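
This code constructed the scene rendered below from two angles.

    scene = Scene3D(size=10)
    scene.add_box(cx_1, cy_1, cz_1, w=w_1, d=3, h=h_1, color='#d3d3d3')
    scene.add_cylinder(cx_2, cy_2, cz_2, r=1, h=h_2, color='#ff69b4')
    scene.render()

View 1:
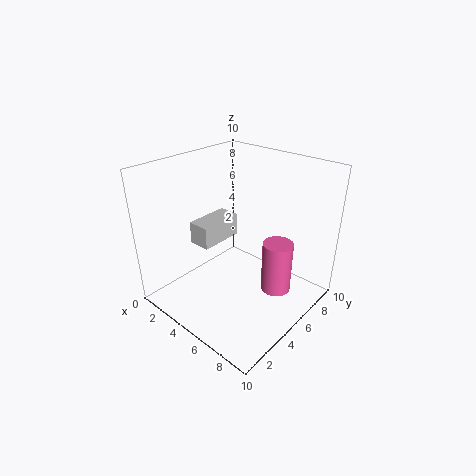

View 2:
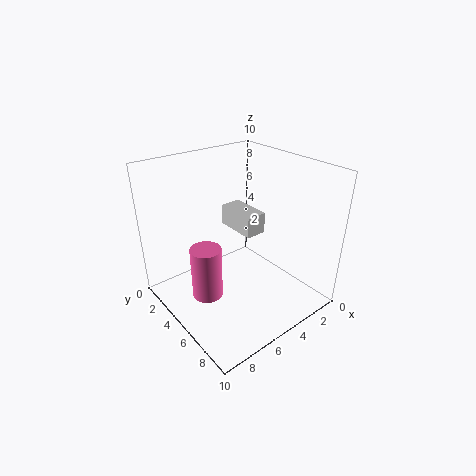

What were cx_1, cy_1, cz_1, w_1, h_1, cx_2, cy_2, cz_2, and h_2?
cx_1 = 3, cy_1 = 2.5, cz_1 = 5, w_1 = 1.5, h_1 = 1.5, cx_2 = 8, cy_2 = 5.5, cz_2 = 2, h_2 = 3.5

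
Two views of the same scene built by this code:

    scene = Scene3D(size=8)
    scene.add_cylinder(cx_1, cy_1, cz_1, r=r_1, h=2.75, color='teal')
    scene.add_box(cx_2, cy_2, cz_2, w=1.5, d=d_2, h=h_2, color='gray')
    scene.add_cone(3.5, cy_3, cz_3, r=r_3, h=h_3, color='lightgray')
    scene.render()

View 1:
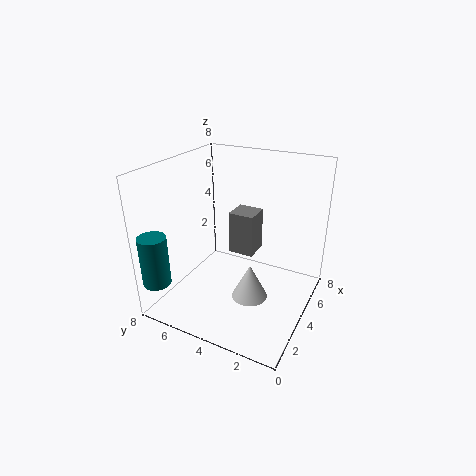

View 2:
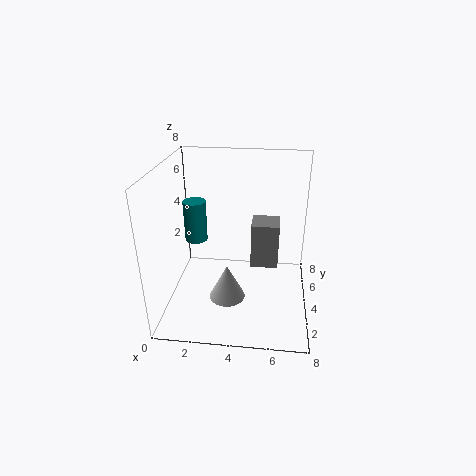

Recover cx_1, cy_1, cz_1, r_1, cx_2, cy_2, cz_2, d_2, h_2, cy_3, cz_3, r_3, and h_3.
cx_1 = 0.75
cy_1 = 7.25
cz_1 = 2
r_1 = 0.75
cx_2 = 4.75
cy_2 = 3.5
cz_2 = 2.5
d_2 = 1.5
h_2 = 2.5
cy_3 = 3
cz_3 = 0.75
r_3 = 1
h_3 = 2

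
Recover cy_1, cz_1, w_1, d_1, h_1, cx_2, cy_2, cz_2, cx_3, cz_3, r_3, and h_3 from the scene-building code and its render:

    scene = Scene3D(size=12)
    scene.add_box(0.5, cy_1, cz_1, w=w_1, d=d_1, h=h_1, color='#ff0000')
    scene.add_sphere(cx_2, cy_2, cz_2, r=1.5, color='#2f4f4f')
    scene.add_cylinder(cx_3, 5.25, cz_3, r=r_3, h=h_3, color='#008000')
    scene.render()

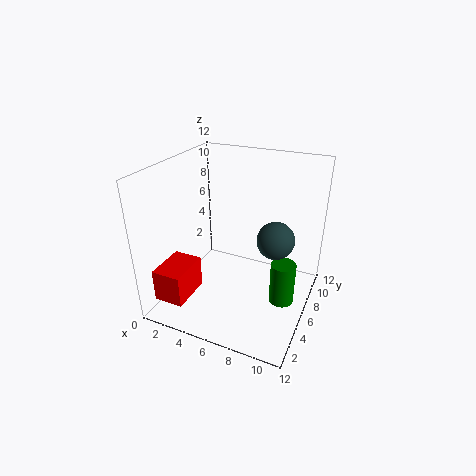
cy_1 = 1.25
cz_1 = 1.25
w_1 = 2.5
d_1 = 3.5
h_1 = 2.75
cx_2 = 9.25
cy_2 = 6
cz_2 = 6.5
cx_3 = 10.25
cz_3 = 1.5
r_3 = 1
h_3 = 3.5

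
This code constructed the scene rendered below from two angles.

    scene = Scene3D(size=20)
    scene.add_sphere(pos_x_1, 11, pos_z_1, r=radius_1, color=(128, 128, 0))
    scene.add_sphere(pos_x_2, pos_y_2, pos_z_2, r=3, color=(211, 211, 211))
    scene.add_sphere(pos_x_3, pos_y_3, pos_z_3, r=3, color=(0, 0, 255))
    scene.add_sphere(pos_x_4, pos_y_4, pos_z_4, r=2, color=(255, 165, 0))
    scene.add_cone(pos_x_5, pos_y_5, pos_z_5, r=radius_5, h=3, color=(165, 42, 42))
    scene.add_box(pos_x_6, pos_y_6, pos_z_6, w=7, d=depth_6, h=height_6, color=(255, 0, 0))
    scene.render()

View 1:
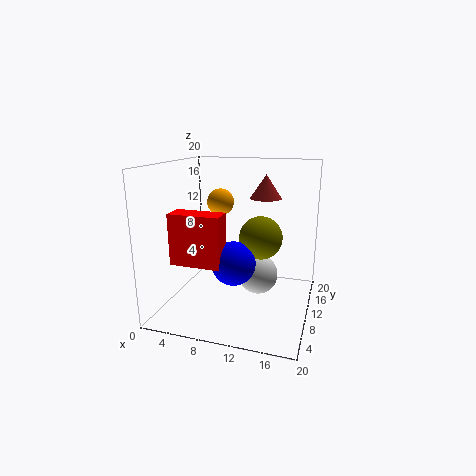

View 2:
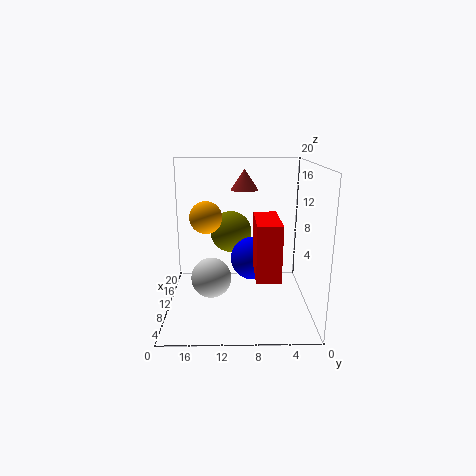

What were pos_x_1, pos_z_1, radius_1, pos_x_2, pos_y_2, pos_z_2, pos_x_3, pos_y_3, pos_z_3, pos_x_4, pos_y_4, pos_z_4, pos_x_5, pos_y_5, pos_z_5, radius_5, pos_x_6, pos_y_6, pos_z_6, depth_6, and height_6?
pos_x_1 = 13, pos_z_1 = 10, radius_1 = 3, pos_x_2 = 12, pos_y_2 = 14, pos_z_2 = 3, pos_x_3 = 10, pos_y_3 = 8, pos_z_3 = 7, pos_x_4 = 6, pos_y_4 = 14, pos_z_4 = 14, pos_x_5 = 14, pos_y_5 = 9, pos_z_5 = 16, radius_5 = 2, pos_x_6 = 2, pos_y_6 = 5, pos_z_6 = 7, depth_6 = 3, height_6 = 7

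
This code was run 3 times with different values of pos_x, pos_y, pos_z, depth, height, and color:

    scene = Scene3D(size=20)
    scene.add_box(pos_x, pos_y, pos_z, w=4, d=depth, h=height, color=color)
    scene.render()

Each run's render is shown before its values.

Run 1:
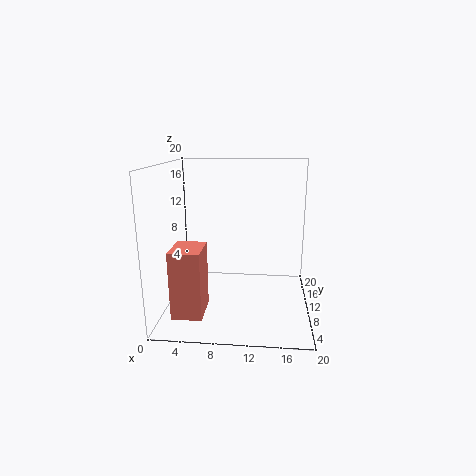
pos_x = 2; pos_y = 3; pos_z = 1; depth = 5; height = 9; color = 'salmon'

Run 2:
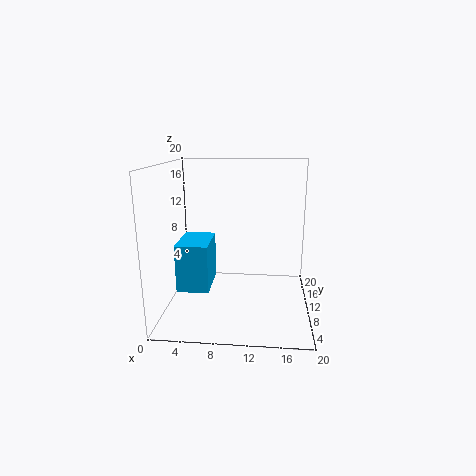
pos_x = 3; pos_y = 3; pos_z = 5; depth = 6; height = 6; color = 'deepskyblue'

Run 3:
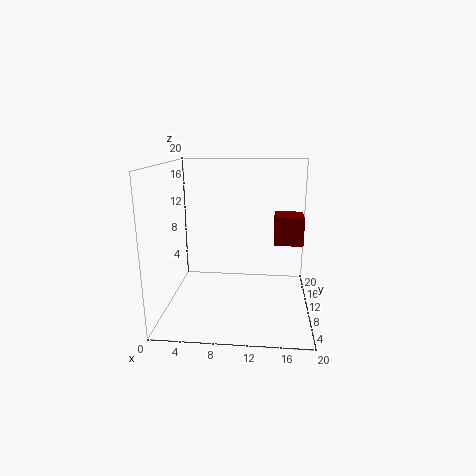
pos_x = 15; pos_y = 10; pos_z = 9; depth = 4; height = 4; color = 'maroon'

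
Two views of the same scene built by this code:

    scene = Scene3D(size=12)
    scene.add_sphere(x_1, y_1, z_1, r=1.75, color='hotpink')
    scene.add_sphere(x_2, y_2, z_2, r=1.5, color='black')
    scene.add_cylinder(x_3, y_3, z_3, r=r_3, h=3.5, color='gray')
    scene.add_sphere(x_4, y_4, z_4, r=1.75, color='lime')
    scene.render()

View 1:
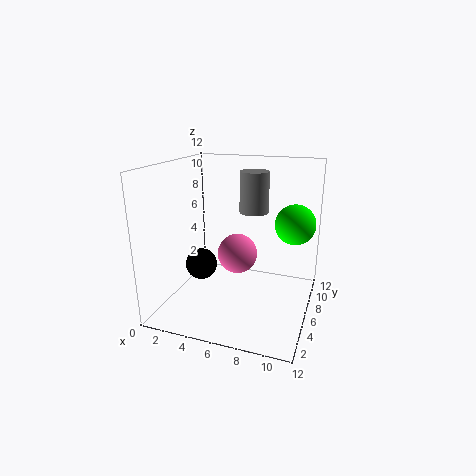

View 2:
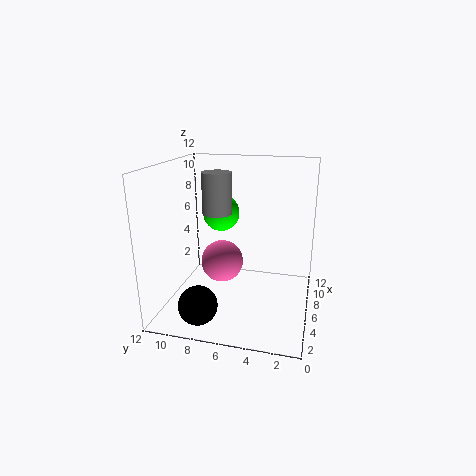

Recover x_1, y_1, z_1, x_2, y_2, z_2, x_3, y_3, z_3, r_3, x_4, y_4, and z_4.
x_1 = 5.5; y_1 = 7.25; z_1 = 4; x_2 = 1.5; y_2 = 8; z_2 = 2; x_3 = 6.75; y_3 = 8; z_3 = 7.75; r_3 = 1.25; x_4 = 10.25; y_4 = 8.75; z_4 = 6.75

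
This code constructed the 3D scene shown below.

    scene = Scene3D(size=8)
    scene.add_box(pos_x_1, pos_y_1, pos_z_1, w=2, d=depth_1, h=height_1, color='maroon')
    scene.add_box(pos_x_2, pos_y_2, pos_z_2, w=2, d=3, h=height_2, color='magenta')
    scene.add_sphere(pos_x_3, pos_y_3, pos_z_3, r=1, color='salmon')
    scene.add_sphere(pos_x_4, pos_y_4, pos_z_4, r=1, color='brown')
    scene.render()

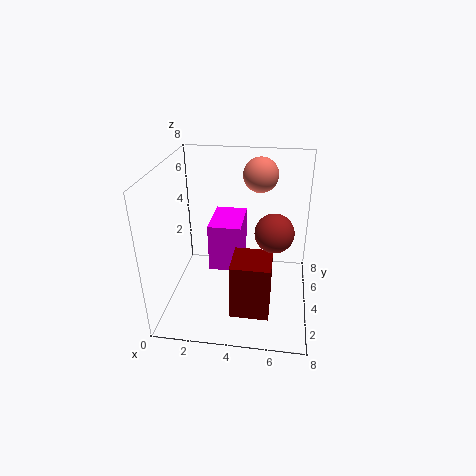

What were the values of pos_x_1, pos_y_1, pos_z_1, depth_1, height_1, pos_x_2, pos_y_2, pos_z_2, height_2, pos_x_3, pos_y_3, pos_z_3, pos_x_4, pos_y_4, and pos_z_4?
pos_x_1 = 4, pos_y_1 = 1, pos_z_1 = 1, depth_1 = 2, height_1 = 3, pos_x_2 = 2, pos_y_2 = 5, pos_z_2 = 1, height_2 = 3, pos_x_3 = 5, pos_y_3 = 6, pos_z_3 = 7, pos_x_4 = 6, pos_y_4 = 3, pos_z_4 = 5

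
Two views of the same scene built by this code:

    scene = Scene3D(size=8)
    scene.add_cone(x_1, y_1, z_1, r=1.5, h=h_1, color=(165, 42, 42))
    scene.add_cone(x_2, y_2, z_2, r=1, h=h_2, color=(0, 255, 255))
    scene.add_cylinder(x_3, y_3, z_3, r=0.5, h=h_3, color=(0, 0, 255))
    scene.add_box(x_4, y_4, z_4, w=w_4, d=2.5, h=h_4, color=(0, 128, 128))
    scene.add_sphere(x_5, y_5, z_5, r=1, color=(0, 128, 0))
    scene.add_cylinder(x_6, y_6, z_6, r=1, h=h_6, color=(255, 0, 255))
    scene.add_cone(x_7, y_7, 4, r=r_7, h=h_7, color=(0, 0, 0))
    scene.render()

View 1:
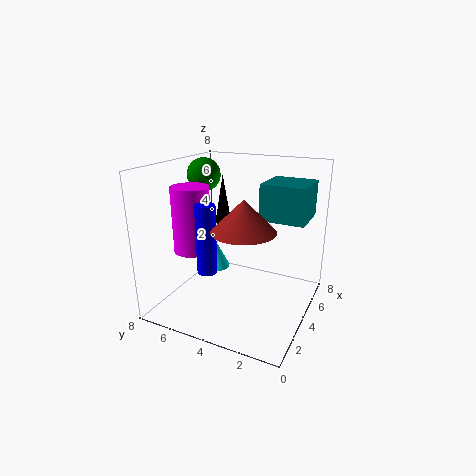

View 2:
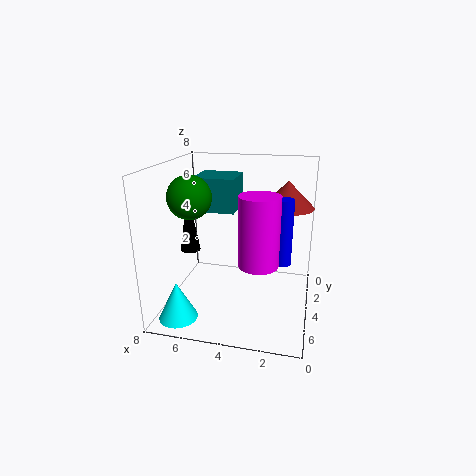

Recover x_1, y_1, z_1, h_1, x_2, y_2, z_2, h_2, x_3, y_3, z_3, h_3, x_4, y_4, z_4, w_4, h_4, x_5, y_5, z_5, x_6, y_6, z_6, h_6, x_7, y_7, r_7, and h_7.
x_1 = 1.5
y_1 = 2.5
z_1 = 5.5
h_1 = 1.5
x_2 = 6.5
y_2 = 7
z_2 = 0.5
h_2 = 2
x_3 = 1.5
y_3 = 4.5
z_3 = 3
h_3 = 3.5
x_4 = 4.5
y_4 = 0.5
z_4 = 5
w_4 = 2.5
h_4 = 2
x_5 = 5.5
y_5 = 7
z_5 = 7
x_6 = 2.5
y_6 = 6
z_6 = 3.5
h_6 = 3.5
x_7 = 6
y_7 = 6
r_7 = 0.5
h_7 = 3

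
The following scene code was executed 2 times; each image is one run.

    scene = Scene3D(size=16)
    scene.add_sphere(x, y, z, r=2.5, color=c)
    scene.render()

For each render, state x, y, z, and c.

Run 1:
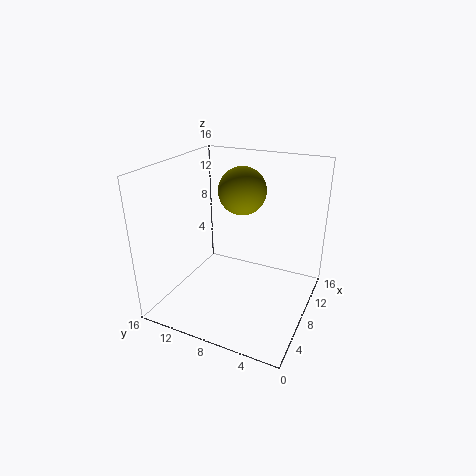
x = 8, y = 7.5, z = 13.5, c = 'olive'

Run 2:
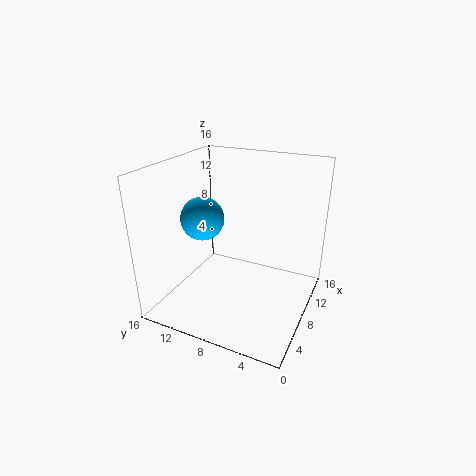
x = 8, y = 12.5, z = 9.5, c = 'deepskyblue'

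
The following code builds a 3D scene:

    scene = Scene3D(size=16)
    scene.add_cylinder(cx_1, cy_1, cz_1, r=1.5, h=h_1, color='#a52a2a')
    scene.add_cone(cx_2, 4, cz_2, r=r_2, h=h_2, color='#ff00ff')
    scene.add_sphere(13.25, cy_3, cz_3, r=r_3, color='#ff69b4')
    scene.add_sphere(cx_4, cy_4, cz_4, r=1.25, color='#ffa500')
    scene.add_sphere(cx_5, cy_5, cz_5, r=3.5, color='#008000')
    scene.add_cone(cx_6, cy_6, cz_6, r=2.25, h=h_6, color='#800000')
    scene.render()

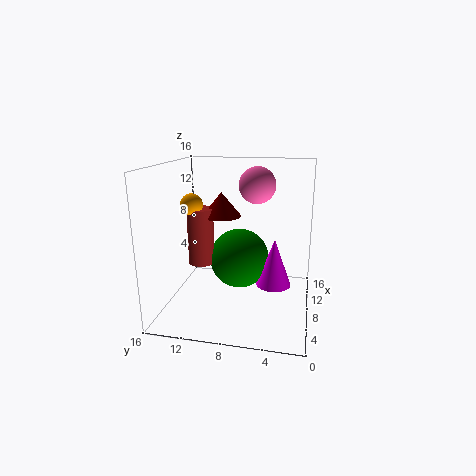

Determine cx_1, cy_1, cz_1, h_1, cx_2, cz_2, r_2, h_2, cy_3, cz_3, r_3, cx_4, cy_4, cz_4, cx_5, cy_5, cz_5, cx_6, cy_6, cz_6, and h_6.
cx_1 = 8.5
cy_1 = 12.5
cz_1 = 4.5
h_1 = 6.5
cx_2 = 9
cz_2 = 2.25
r_2 = 2
h_2 = 5.5
cy_3 = 6.75
cz_3 = 13
r_3 = 2.25
cx_4 = 8
cy_4 = 13.25
cz_4 = 11.5
cx_5 = 10
cy_5 = 8.25
cz_5 = 4.75
cx_6 = 9.5
cy_6 = 10.25
cz_6 = 10
h_6 = 2.75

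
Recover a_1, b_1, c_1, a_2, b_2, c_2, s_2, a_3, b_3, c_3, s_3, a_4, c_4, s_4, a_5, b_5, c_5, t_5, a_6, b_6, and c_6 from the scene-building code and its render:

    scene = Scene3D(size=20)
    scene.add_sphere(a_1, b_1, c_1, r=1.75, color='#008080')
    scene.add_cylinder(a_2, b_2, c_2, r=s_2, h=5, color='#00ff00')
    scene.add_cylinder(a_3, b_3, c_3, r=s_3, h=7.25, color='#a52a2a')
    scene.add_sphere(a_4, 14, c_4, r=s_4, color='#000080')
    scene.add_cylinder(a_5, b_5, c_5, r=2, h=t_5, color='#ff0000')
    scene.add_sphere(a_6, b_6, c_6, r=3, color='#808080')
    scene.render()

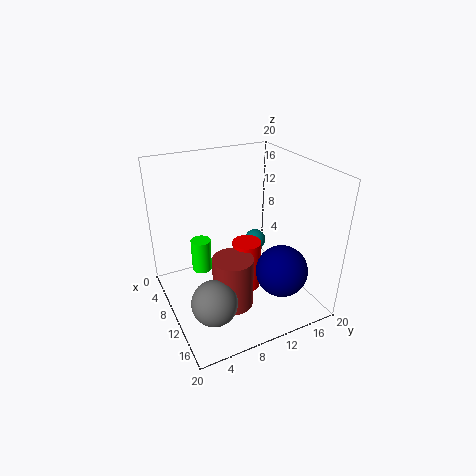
a_1 = 2.75
b_1 = 17
c_1 = 4.25
a_2 = 5
b_2 = 6.25
c_2 = 3
s_2 = 1.5
a_3 = 13
b_3 = 7.75
c_3 = 1.75
s_3 = 2.75
a_4 = 15.25
c_4 = 6.5
s_4 = 3.5
a_5 = 10.75
b_5 = 11
c_5 = 2.25
t_5 = 7.25
a_6 = 14.75
b_6 = 4.25
c_6 = 4.25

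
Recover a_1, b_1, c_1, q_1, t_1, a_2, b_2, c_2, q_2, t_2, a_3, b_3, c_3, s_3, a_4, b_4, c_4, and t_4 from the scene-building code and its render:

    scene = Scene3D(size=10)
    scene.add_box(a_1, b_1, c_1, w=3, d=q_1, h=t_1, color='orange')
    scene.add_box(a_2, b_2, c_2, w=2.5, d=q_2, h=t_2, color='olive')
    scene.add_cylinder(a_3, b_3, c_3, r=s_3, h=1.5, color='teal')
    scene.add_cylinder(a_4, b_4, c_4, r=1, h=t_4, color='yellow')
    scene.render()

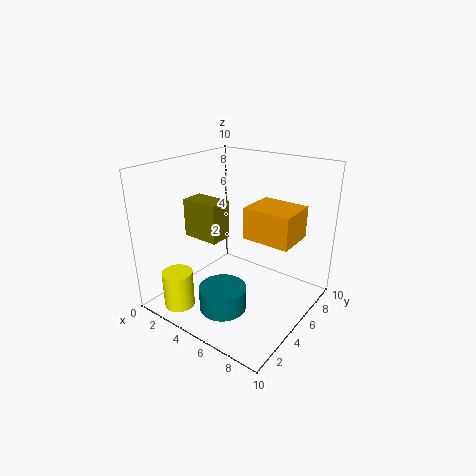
a_1 = 6.5, b_1 = 3.5, c_1 = 6, q_1 = 2.5, t_1 = 2, a_2 = 2.5, b_2 = 2.5, c_2 = 5.5, q_2 = 1.5, t_2 = 2.5, a_3 = 6, b_3 = 2, c_3 = 1.5, s_3 = 1.5, a_4 = 3, b_4 = 1, c_4 = 1, t_4 = 2.5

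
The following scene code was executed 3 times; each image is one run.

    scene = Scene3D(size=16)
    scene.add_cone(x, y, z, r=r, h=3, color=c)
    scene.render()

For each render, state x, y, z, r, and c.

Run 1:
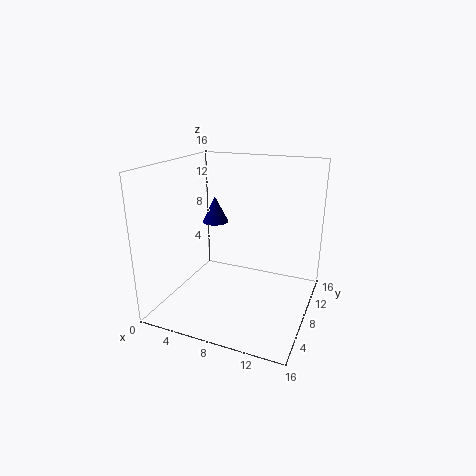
x = 4.5
y = 9.5
z = 9
r = 1.5
c = 'navy'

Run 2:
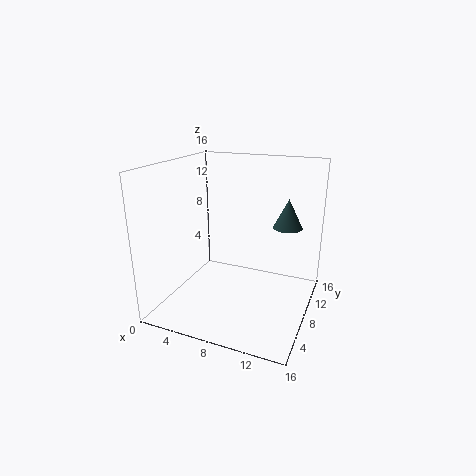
x = 13.5
y = 8
z = 10
r = 1.5
c = 'darkslategray'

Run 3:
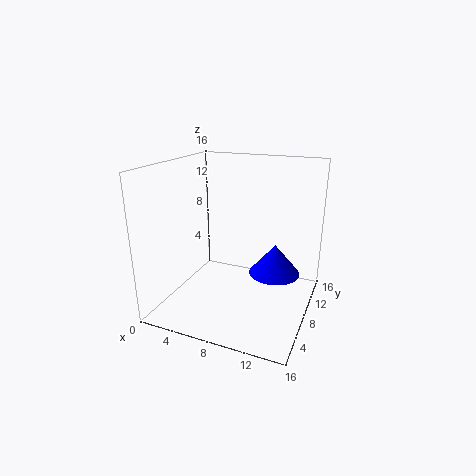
x = 13
y = 5.5
z = 6
r = 2.5
c = 'blue'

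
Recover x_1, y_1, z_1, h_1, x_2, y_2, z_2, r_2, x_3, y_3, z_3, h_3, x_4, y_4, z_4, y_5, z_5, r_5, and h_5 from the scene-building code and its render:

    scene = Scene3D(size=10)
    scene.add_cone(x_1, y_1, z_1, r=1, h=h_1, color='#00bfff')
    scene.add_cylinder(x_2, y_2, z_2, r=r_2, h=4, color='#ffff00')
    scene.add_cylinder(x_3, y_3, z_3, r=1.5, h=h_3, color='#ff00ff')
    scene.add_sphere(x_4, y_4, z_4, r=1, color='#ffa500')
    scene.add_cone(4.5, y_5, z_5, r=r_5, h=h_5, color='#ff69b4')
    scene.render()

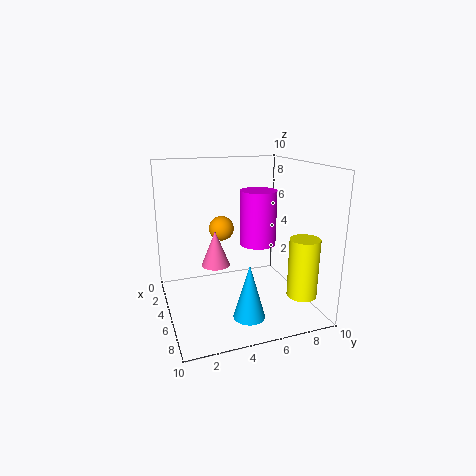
x_1 = 8.5, y_1 = 4.5, z_1 = 1, h_1 = 3.5, x_2 = 8, y_2 = 8.5, z_2 = 1.5, r_2 = 1, x_3 = 1.5, y_3 = 8, z_3 = 3, h_3 = 4.5, x_4 = 1, y_4 = 5, z_4 = 4.5, y_5 = 3.5, z_5 = 3, r_5 = 1, h_5 = 2.5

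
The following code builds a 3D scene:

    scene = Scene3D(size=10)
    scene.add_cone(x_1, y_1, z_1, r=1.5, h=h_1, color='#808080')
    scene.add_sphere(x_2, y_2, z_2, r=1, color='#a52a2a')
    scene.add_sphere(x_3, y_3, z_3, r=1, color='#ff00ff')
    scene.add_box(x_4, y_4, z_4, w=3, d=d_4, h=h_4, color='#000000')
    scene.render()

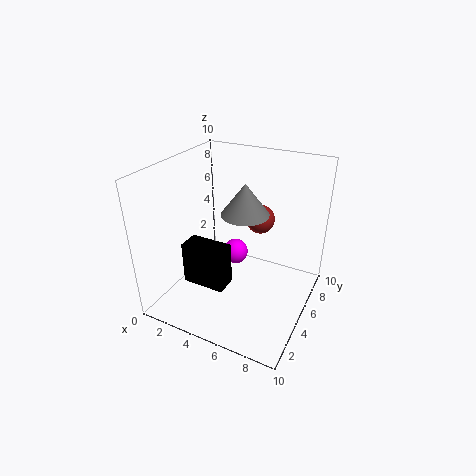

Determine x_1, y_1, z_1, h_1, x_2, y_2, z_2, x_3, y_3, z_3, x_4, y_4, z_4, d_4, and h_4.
x_1 = 6, y_1 = 4, z_1 = 7.5, h_1 = 2, x_2 = 6, y_2 = 6.5, z_2 = 6, x_3 = 3.5, y_3 = 7.5, z_3 = 2, x_4 = 2, y_4 = 2.5, z_4 = 2, d_4 = 1.5, h_4 = 3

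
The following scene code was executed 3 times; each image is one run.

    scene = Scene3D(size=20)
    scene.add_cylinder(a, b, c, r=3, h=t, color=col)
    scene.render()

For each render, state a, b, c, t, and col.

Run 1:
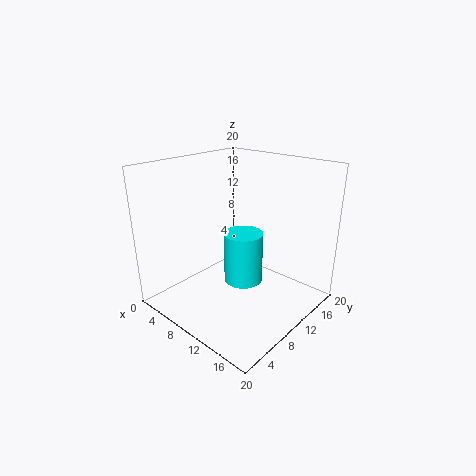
a = 8, b = 13.5, c = 1, t = 8, col = 'cyan'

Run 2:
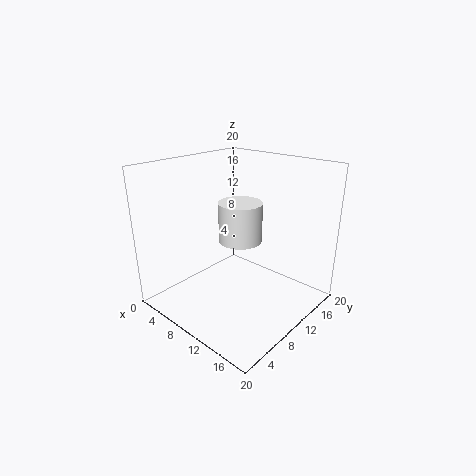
a = 10, b = 10.5, c = 9.5, t = 5.5, col = 'white'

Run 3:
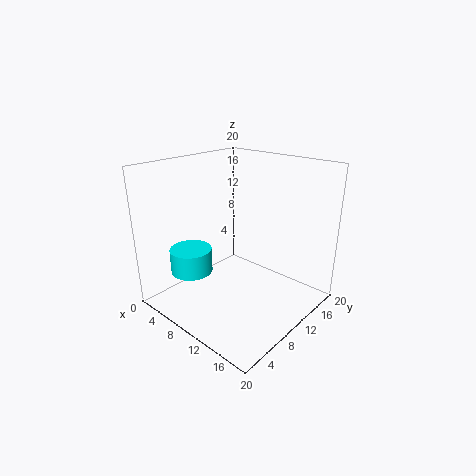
a = 4.5, b = 6, c = 4.5, t = 3.5, col = 'cyan'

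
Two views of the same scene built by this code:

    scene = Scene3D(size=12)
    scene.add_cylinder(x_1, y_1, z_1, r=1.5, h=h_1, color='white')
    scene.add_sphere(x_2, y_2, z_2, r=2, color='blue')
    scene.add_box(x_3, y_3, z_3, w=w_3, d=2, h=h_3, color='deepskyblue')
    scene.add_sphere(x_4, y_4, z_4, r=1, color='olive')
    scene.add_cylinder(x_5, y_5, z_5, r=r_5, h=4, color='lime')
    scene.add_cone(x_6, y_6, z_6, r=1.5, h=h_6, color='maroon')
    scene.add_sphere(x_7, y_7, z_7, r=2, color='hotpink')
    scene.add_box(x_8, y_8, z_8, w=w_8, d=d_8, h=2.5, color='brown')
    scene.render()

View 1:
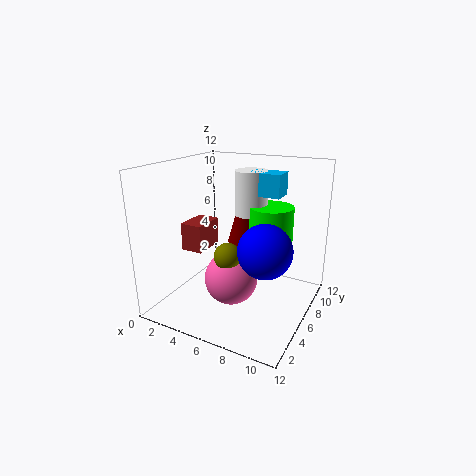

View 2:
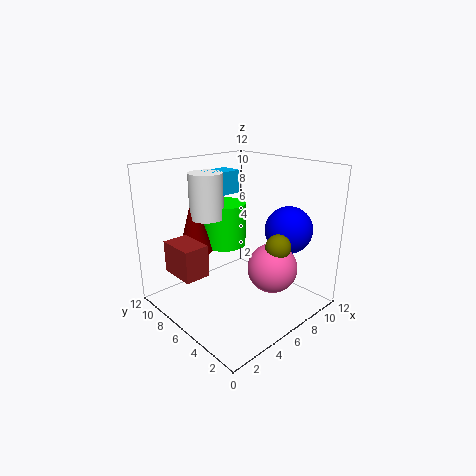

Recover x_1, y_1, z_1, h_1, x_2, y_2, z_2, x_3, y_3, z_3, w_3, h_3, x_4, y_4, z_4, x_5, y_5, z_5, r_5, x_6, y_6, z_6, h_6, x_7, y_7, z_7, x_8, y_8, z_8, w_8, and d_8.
x_1 = 5.5, y_1 = 9.5, z_1 = 7, h_1 = 4, x_2 = 9.5, y_2 = 3.5, z_2 = 6.5, x_3 = 5.5, y_3 = 8.5, z_3 = 9, w_3 = 3, h_3 = 2, x_4 = 7, y_4 = 2.5, z_4 = 6, x_5 = 7.5, y_5 = 9.5, z_5 = 4, r_5 = 2, x_6 = 4.5, y_6 = 10, z_6 = 4, h_6 = 5.5, x_7 = 7, y_7 = 3, z_7 = 4, x_8 = 0.5, y_8 = 5.5, z_8 = 4, w_8 = 2, d_8 = 3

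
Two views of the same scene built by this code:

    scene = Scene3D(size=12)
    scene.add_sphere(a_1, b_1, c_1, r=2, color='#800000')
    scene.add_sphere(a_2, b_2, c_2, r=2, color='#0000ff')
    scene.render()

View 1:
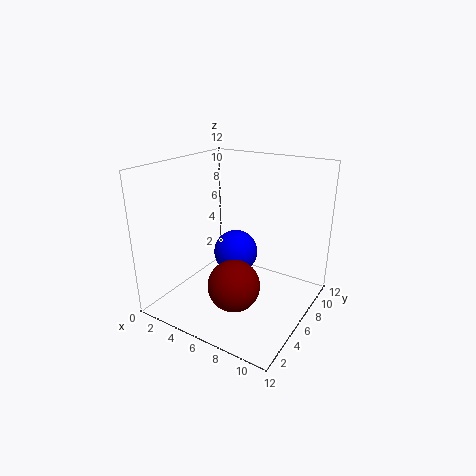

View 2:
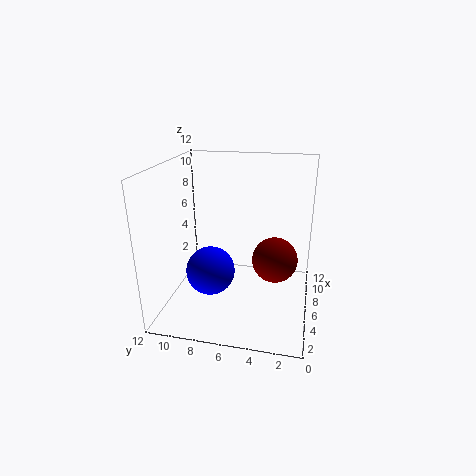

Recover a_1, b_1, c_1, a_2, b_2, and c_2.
a_1 = 7.5; b_1 = 3; c_1 = 3.5; a_2 = 4.5; b_2 = 8; c_2 = 3.5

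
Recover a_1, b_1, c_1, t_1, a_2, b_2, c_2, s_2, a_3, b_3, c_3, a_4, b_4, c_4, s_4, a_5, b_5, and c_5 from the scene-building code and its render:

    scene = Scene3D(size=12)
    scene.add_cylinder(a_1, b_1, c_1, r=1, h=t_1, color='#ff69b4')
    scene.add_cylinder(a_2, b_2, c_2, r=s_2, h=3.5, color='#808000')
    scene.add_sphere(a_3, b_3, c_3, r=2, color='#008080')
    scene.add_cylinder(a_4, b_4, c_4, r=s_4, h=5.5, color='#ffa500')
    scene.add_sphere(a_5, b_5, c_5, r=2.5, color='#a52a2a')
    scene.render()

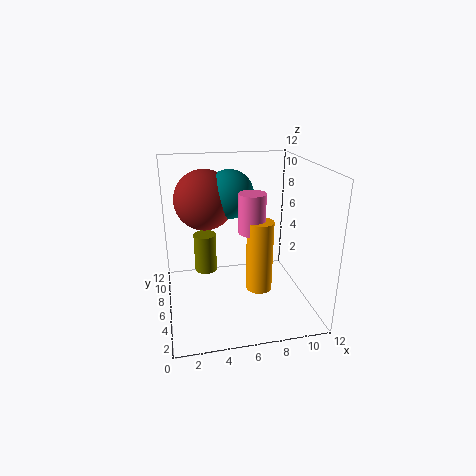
a_1 = 6.5; b_1 = 3.5; c_1 = 7.5; t_1 = 3; a_2 = 3.5; b_2 = 8.5; c_2 = 2; s_2 = 1; a_3 = 5.5; b_3 = 7; c_3 = 9.5; a_4 = 7; b_4 = 3; c_4 = 3; s_4 = 1; a_5 = 3.5; b_5 = 7.5; c_5 = 9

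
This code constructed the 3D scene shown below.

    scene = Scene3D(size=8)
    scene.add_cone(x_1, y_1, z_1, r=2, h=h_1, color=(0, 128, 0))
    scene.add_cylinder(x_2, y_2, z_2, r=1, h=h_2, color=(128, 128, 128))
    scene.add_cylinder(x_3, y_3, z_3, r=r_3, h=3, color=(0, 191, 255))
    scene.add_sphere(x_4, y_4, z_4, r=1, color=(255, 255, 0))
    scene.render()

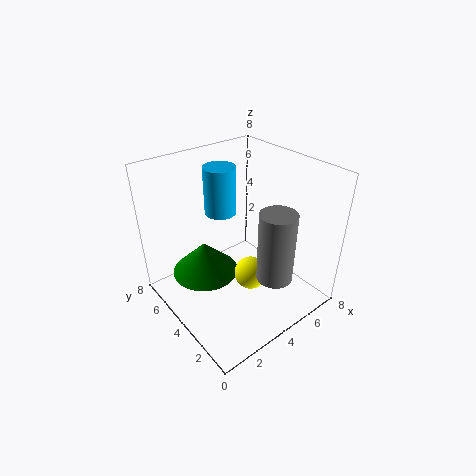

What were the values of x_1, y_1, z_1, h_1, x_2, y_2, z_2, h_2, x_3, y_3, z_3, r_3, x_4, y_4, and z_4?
x_1 = 3; y_1 = 6; z_1 = 1; h_1 = 2; x_2 = 5; y_2 = 2; z_2 = 2; h_2 = 4; x_3 = 5; y_3 = 7; z_3 = 4; r_3 = 1; x_4 = 5; y_4 = 4; z_4 = 1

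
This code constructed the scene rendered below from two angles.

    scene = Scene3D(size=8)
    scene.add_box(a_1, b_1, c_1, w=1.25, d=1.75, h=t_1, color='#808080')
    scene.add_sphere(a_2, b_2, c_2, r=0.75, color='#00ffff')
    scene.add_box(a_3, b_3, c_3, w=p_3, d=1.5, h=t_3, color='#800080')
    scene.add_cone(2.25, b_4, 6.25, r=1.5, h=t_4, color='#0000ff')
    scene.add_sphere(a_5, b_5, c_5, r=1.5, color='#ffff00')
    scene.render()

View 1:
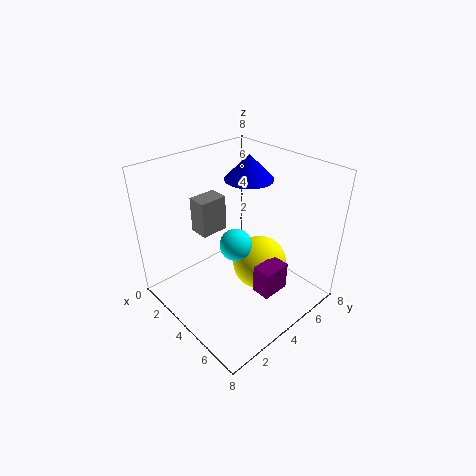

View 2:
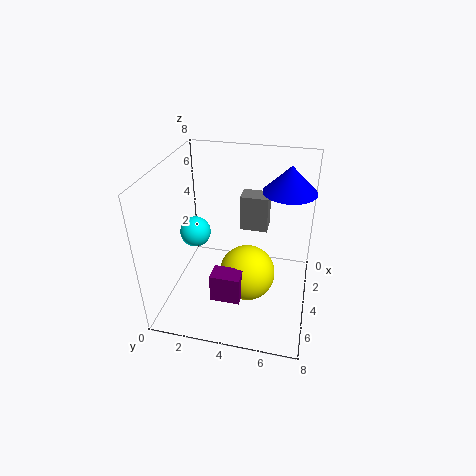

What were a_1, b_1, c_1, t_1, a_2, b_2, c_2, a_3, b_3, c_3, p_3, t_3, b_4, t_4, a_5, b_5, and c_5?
a_1 = 0.25; b_1 = 3.5; c_1 = 3; t_1 = 2.25; a_2 = 5.75; b_2 = 2.25; c_2 = 5.25; a_3 = 6; b_3 = 3.25; c_3 = 2; p_3 = 1; t_3 = 1.5; b_4 = 6.5; t_4 = 1.5; a_5 = 5; b_5 = 4.75; c_5 = 2.5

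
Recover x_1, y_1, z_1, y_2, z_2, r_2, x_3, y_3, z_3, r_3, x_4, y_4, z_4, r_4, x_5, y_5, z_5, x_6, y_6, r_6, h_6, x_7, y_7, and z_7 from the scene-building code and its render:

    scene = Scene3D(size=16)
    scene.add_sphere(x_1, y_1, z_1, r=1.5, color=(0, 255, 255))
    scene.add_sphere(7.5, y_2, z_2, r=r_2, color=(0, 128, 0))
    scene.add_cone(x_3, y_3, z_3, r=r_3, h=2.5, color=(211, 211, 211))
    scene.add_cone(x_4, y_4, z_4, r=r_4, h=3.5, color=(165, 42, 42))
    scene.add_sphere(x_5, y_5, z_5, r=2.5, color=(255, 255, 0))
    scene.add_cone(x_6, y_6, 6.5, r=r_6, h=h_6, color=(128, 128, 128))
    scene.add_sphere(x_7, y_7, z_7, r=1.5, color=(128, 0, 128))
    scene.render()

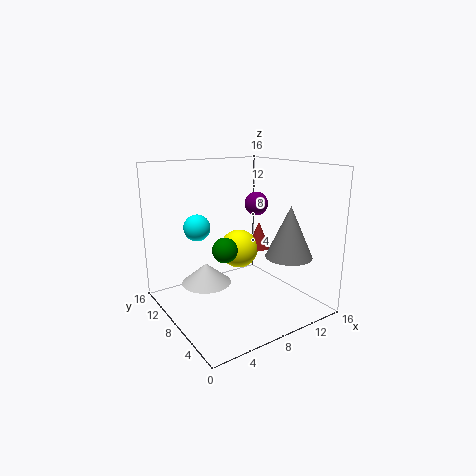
x_1 = 4.5
y_1 = 11
z_1 = 9
y_2 = 10
z_2 = 6
r_2 = 1.5
x_3 = 6
y_3 = 12
z_3 = 1.5
r_3 = 3
x_4 = 14
y_4 = 12
z_4 = 4.5
r_4 = 1.5
x_5 = 11.5
y_5 = 13
z_5 = 4.5
x_6 = 11.5
y_6 = 3.5
r_6 = 2.5
h_6 = 5.5
x_7 = 13.5
y_7 = 12
z_7 = 10.5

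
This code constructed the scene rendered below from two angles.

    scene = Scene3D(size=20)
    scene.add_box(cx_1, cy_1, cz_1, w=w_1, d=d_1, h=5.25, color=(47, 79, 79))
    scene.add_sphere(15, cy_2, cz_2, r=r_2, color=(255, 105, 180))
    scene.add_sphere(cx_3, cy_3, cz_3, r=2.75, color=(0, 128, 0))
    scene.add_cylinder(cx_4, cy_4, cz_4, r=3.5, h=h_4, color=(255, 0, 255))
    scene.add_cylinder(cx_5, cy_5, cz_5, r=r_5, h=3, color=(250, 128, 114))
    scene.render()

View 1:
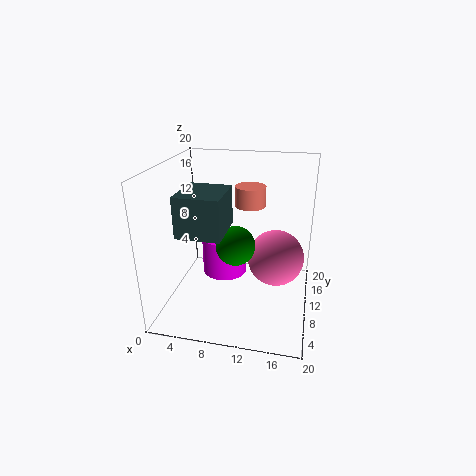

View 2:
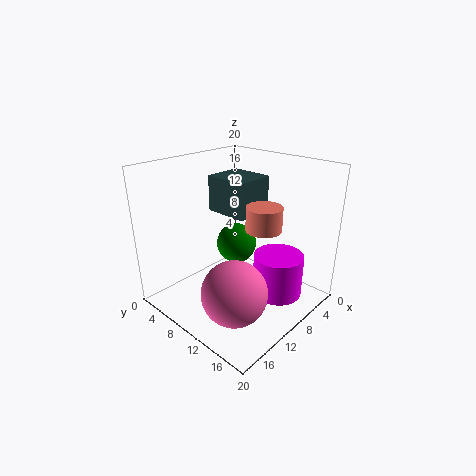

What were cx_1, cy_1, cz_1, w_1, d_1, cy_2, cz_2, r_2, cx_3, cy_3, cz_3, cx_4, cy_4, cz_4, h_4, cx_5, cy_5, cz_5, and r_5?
cx_1 = 3.5
cy_1 = 3.5
cz_1 = 12.25
w_1 = 5.75
d_1 = 6.5
cy_2 = 14
cz_2 = 5.25
r_2 = 4.25
cx_3 = 9.75
cy_3 = 9.5
cz_3 = 9
cx_4 = 6.75
cy_4 = 14.75
cz_4 = 1.75
h_4 = 6
cx_5 = 10.75
cy_5 = 15
cz_5 = 13
r_5 = 2.25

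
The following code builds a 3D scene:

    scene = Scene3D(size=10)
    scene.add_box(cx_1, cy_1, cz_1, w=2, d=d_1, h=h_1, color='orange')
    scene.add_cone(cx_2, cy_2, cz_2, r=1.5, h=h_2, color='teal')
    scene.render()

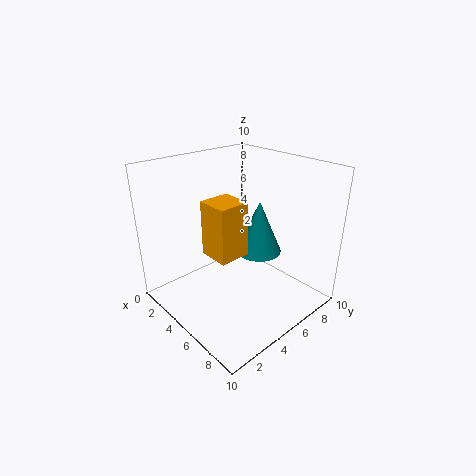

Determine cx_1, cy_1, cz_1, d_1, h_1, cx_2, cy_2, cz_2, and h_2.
cx_1 = 5; cy_1 = 2; cz_1 = 5; d_1 = 2; h_1 = 3.5; cx_2 = 6.5; cy_2 = 5.5; cz_2 = 4.5; h_2 = 3.5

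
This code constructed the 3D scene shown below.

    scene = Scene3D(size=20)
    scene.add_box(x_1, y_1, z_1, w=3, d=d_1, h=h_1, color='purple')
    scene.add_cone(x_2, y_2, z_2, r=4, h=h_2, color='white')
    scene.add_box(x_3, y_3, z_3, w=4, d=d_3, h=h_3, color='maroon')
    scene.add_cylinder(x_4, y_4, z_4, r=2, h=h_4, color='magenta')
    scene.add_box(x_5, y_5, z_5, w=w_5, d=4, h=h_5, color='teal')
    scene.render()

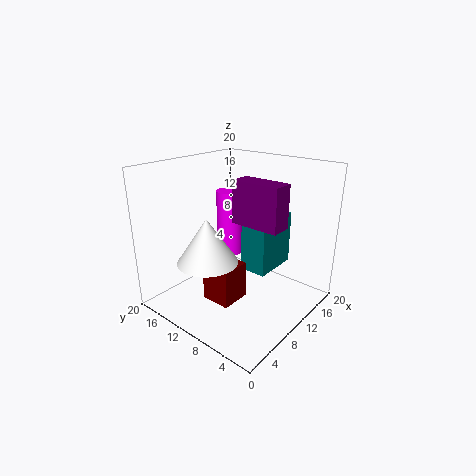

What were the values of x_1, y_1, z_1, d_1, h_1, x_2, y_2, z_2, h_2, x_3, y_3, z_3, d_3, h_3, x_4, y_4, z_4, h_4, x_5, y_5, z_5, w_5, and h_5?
x_1 = 10; y_1 = 4; z_1 = 12; d_1 = 7; h_1 = 6; x_2 = 5; y_2 = 11; z_2 = 8; h_2 = 6; x_3 = 4; y_3 = 7; z_3 = 3; d_3 = 4; h_3 = 5; x_4 = 14; y_4 = 15; z_4 = 5; h_4 = 10; x_5 = 12; y_5 = 7; z_5 = 4; w_5 = 7; h_5 = 8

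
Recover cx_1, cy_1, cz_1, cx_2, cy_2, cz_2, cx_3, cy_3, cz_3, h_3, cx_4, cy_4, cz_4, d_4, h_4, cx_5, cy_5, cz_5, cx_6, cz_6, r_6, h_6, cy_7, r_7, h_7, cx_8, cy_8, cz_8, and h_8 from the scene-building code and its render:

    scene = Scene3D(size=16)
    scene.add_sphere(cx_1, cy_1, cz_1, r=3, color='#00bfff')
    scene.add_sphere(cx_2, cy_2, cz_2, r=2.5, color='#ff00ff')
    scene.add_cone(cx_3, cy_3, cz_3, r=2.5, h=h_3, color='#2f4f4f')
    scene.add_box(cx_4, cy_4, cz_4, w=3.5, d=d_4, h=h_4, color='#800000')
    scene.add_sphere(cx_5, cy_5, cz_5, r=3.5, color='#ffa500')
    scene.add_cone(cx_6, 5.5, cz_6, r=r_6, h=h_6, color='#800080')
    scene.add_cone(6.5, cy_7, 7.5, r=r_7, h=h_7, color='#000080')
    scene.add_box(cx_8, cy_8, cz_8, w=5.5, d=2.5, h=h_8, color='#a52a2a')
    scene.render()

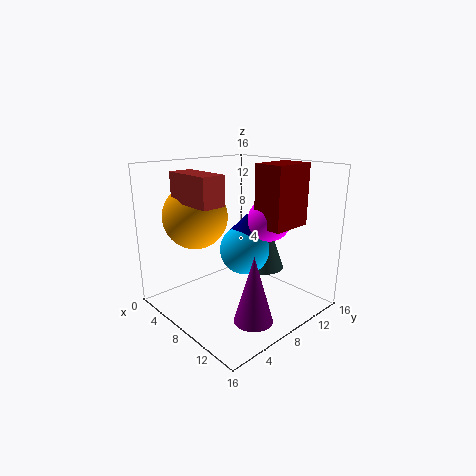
cx_1 = 6.5; cy_1 = 10.5; cz_1 = 5.5; cx_2 = 9; cy_2 = 12; cz_2 = 9.5; cx_3 = 7; cy_3 = 13.5; cz_3 = 2.5; h_3 = 7; cx_4 = 8.5; cy_4 = 10; cz_4 = 9; d_4 = 5; h_4 = 7; cx_5 = 5; cy_5 = 4.5; cz_5 = 10.5; cx_6 = 13; cz_6 = 1; r_6 = 2; h_6 = 7; cy_7 = 11; r_7 = 2.5; h_7 = 2.5; cx_8 = 4.5; cy_8 = 2; cz_8 = 12.5; h_8 = 3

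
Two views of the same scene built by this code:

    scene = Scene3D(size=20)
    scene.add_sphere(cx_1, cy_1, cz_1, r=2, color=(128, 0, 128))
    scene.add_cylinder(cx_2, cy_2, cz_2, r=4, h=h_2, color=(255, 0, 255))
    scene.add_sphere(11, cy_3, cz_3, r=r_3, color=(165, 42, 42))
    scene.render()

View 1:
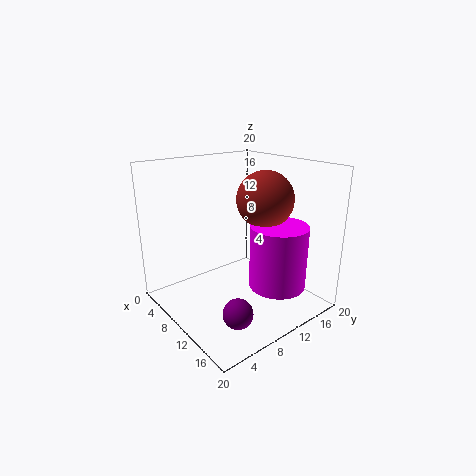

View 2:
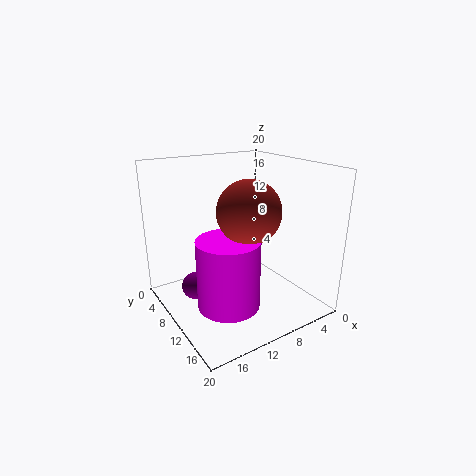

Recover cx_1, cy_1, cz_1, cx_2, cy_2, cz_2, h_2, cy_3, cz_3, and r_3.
cx_1 = 15; cy_1 = 6; cz_1 = 2; cx_2 = 14; cy_2 = 14; cz_2 = 3; h_2 = 9; cy_3 = 14; cz_3 = 15; r_3 = 4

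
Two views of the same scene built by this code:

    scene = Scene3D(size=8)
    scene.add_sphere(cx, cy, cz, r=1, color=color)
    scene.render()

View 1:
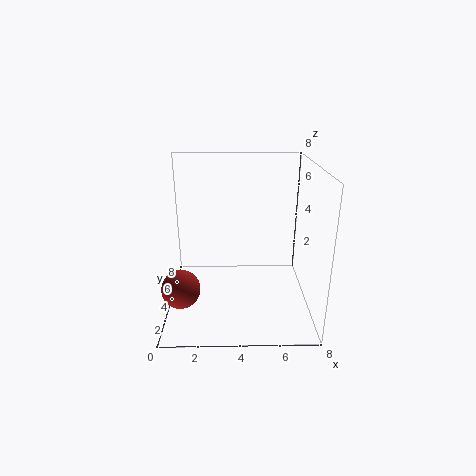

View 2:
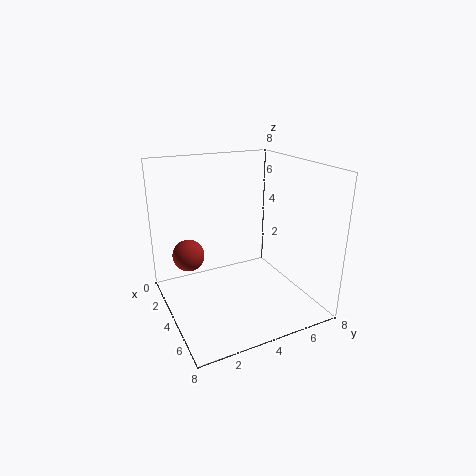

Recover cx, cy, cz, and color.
cx = 1, cy = 2, cz = 2, color = 'brown'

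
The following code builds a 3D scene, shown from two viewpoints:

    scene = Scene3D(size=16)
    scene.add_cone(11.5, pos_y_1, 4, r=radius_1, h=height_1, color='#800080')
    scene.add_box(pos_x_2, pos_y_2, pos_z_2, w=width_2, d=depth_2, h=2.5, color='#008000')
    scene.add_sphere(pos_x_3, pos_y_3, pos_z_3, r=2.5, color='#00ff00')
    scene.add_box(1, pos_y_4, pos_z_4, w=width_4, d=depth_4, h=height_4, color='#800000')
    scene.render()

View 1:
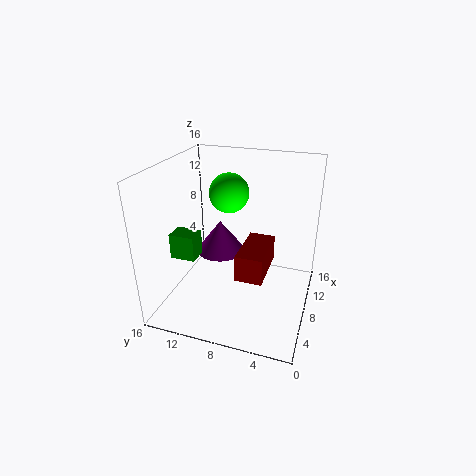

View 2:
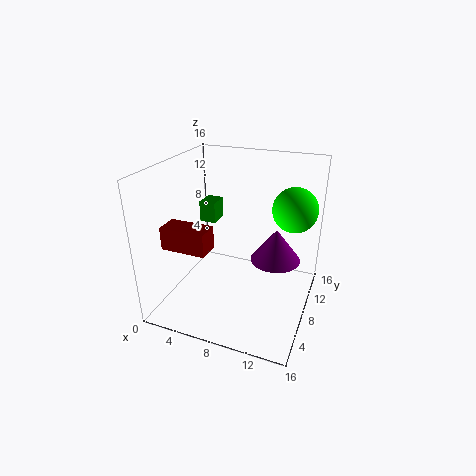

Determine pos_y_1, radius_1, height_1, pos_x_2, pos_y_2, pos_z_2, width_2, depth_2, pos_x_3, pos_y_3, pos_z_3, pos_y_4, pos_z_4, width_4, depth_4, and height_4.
pos_y_1 = 11.5
radius_1 = 3
height_1 = 4
pos_x_2 = 2
pos_y_2 = 10.5
pos_z_2 = 8
width_2 = 2
depth_2 = 2.5
pos_x_3 = 13.5
pos_y_3 = 11
pos_z_3 = 11
pos_y_4 = 3.5
pos_z_4 = 7.5
width_4 = 5
depth_4 = 2.5
height_4 = 2.5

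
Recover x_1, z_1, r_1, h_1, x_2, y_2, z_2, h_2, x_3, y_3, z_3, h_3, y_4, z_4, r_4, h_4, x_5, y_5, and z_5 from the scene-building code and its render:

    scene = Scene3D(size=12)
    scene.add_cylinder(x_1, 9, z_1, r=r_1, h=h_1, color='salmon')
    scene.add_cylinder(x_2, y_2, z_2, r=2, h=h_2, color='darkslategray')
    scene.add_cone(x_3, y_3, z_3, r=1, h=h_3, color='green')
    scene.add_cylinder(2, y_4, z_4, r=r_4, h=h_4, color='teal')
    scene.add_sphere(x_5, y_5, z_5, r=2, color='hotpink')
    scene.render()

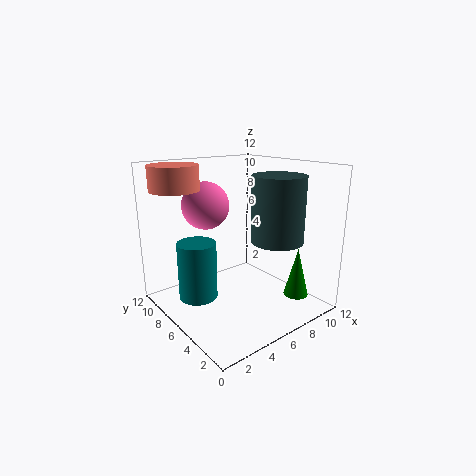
x_1 = 2; z_1 = 10; r_1 = 2; h_1 = 2; x_2 = 7; y_2 = 2.5; z_2 = 6.5; h_2 = 5; x_3 = 9; y_3 = 2; z_3 = 1.5; h_3 = 4; y_4 = 6; z_4 = 2; r_4 = 1.5; h_4 = 4.5; x_5 = 4.5; y_5 = 8.5; z_5 = 8.5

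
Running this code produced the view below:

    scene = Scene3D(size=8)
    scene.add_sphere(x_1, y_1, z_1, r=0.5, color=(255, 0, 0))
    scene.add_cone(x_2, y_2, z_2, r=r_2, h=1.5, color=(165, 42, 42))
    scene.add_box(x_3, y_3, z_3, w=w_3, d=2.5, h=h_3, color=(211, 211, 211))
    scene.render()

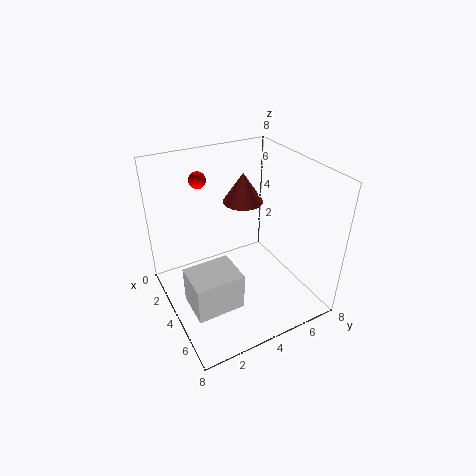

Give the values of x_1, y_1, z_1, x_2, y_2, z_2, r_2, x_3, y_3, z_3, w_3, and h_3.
x_1 = 1, y_1 = 3, z_1 = 6.5, x_2 = 4.5, y_2 = 4, z_2 = 6.5, r_2 = 1, x_3 = 4.5, y_3 = 0.5, z_3 = 1.5, w_3 = 2, h_3 = 2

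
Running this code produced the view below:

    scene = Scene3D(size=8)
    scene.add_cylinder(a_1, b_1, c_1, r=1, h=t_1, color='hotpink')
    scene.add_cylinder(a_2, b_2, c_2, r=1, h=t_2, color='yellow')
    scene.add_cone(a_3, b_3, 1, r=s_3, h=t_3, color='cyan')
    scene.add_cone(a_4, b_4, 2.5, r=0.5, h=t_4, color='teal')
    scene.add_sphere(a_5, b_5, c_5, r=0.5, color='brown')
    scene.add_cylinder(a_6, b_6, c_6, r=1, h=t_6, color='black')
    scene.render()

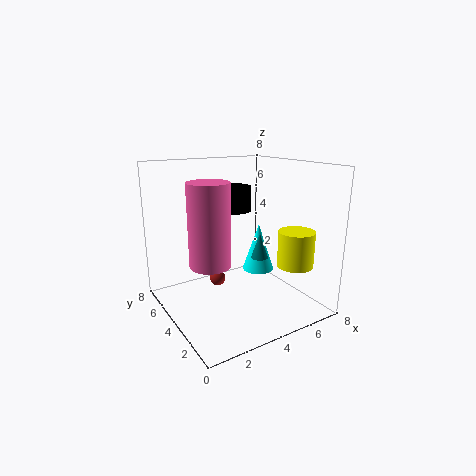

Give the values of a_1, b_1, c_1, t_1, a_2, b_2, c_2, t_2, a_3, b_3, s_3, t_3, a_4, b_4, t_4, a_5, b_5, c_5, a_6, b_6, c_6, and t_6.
a_1 = 1.5; b_1 = 2.5; c_1 = 3.5; t_1 = 4; a_2 = 6.5; b_2 = 2; c_2 = 2.5; t_2 = 2; a_3 = 6.5; b_3 = 5.5; s_3 = 1; t_3 = 3; a_4 = 5.5; b_4 = 4; t_4 = 1.5; a_5 = 4; b_5 = 6.5; c_5 = 0.5; a_6 = 5; b_6 = 6; c_6 = 5; t_6 = 1.5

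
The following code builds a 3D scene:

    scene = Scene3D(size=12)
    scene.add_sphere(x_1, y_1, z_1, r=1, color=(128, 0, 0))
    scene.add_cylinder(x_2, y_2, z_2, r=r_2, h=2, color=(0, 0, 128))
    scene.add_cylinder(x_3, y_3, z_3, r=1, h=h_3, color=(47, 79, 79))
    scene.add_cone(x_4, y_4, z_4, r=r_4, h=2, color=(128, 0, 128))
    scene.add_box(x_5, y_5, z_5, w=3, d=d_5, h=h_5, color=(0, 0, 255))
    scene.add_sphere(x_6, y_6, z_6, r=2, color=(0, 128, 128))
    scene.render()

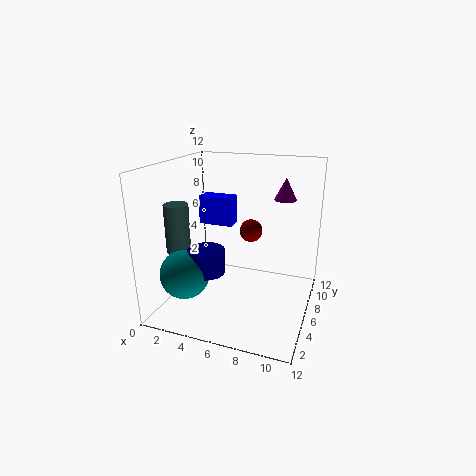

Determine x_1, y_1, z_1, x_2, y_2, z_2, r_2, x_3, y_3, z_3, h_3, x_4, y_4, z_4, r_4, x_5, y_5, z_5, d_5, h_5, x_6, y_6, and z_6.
x_1 = 6.5; y_1 = 8; z_1 = 6; x_2 = 4; y_2 = 4; z_2 = 3.5; r_2 = 1.5; x_3 = 1.5; y_3 = 4; z_3 = 5; h_3 = 4; x_4 = 9; y_4 = 10; z_4 = 8.5; r_4 = 1; x_5 = 2; y_5 = 7; z_5 = 6.5; d_5 = 1.5; h_5 = 2.5; x_6 = 2.5; y_6 = 3; z_6 = 3.5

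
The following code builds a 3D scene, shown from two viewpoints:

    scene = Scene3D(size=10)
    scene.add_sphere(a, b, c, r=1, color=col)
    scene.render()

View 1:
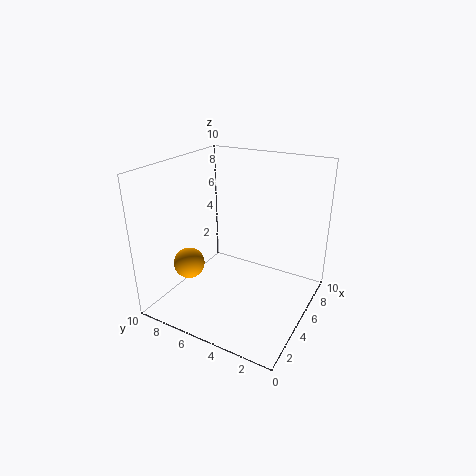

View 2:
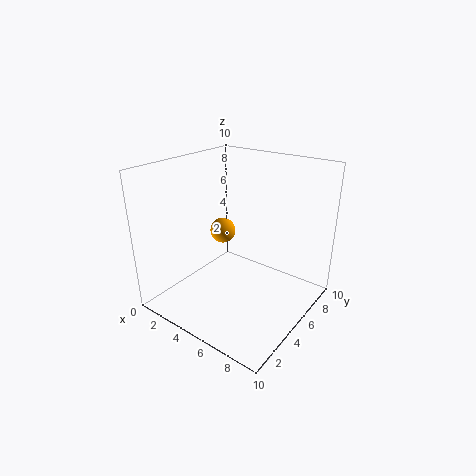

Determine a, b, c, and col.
a = 2
b = 7
c = 4
col = 'orange'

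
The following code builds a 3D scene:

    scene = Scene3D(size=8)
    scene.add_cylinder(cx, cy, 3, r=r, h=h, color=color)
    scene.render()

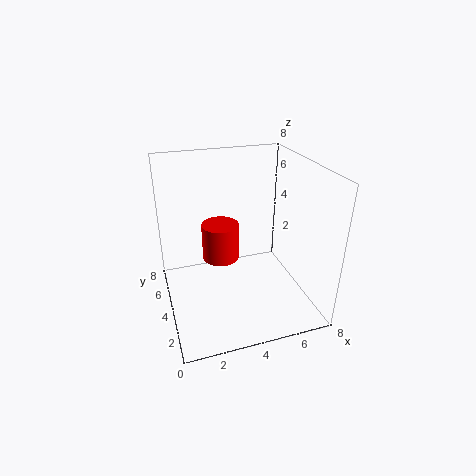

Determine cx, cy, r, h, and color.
cx = 3
cy = 4
r = 1
h = 2
color = 'red'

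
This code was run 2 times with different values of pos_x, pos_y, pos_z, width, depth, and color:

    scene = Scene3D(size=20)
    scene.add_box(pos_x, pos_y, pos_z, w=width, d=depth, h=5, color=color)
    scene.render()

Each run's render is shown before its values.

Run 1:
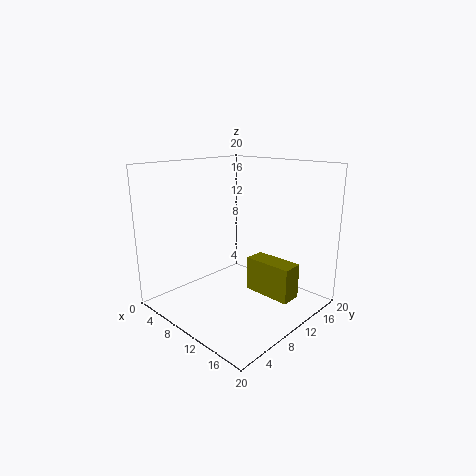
pos_x = 10, pos_y = 12, pos_z = 1.5, width = 7, depth = 3, color = 'olive'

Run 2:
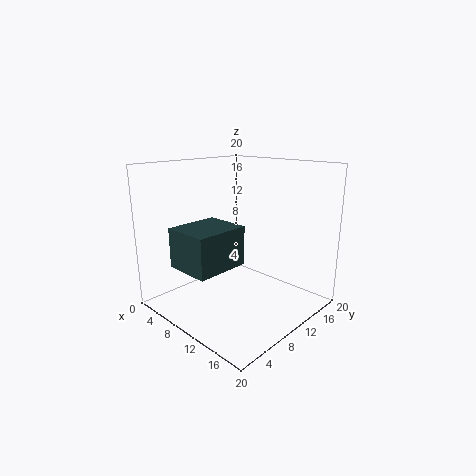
pos_x = 7.5, pos_y = 0.5, pos_z = 8, width = 6, depth = 7, color = 'darkslategray'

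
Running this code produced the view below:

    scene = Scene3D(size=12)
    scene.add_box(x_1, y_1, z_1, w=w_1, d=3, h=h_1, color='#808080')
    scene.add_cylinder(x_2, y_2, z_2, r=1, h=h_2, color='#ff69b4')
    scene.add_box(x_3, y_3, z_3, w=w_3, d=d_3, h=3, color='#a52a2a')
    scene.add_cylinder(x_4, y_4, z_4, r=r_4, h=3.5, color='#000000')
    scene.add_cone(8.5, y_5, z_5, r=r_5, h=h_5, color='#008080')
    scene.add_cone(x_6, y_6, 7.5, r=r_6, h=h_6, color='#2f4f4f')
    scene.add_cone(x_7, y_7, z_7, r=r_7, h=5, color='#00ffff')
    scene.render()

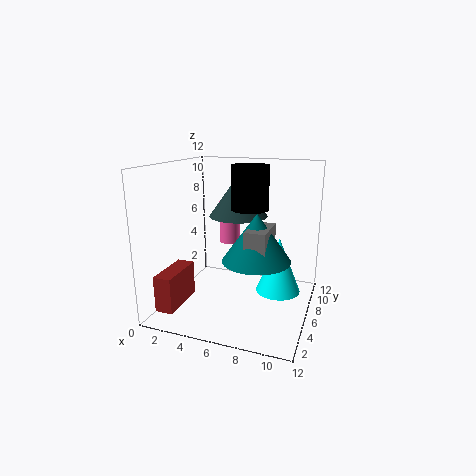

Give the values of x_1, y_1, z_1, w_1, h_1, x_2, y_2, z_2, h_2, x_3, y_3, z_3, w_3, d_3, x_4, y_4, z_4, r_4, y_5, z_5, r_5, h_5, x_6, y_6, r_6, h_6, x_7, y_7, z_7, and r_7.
x_1 = 8
y_1 = 1.5
z_1 = 6
w_1 = 1.5
h_1 = 2
x_2 = 3.5
y_2 = 10.5
z_2 = 4
h_2 = 4
x_3 = 0.5
y_3 = 1.5
z_3 = 0.5
w_3 = 1.5
d_3 = 4
x_4 = 7
y_4 = 6
z_4 = 8.5
r_4 = 1.5
y_5 = 3
z_5 = 5.5
r_5 = 2.5
h_5 = 3.5
x_6 = 5.5
y_6 = 7.5
r_6 = 2.5
h_6 = 3.5
x_7 = 9
y_7 = 8.5
z_7 = 0.5
r_7 = 2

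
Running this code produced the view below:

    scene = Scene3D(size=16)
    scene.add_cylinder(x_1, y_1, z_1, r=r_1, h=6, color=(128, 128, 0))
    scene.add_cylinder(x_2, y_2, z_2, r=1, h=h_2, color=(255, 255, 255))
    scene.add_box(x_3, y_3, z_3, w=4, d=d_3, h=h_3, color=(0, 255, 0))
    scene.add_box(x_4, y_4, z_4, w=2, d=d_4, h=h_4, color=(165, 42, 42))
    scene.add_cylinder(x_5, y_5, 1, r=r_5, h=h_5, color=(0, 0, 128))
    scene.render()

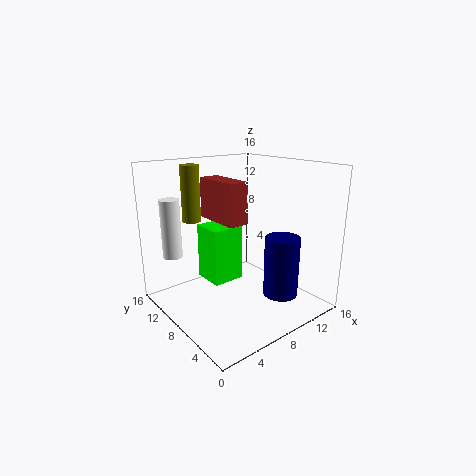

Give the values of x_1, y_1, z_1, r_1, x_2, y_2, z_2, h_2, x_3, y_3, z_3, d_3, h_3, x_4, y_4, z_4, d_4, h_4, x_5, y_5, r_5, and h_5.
x_1 = 4
y_1 = 11
z_1 = 10
r_1 = 1
x_2 = 1
y_2 = 10
z_2 = 7
h_2 = 6
x_3 = 7
y_3 = 11
z_3 = 1
d_3 = 4
h_3 = 7
x_4 = 4
y_4 = 4
z_4 = 11
d_4 = 5
h_4 = 4
x_5 = 12
y_5 = 5
r_5 = 2
h_5 = 7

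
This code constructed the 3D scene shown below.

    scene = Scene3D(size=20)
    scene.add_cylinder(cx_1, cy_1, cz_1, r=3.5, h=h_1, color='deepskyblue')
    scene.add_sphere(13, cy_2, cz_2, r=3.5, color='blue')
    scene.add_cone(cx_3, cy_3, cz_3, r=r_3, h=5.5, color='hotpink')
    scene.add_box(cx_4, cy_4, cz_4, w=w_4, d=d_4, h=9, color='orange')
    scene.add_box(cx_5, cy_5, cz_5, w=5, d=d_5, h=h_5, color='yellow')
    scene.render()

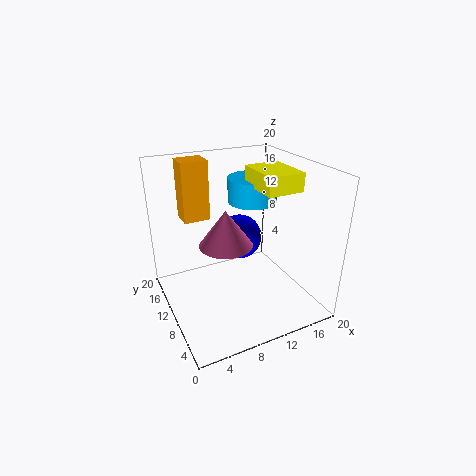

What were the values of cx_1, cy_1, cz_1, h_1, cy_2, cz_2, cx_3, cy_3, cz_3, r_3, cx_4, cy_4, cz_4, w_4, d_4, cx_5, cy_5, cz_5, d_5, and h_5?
cx_1 = 13.5; cy_1 = 12.5; cz_1 = 14; h_1 = 3.5; cy_2 = 15.5; cz_2 = 7; cx_3 = 9.5; cy_3 = 13; cz_3 = 7.5; r_3 = 4; cx_4 = 4.5; cy_4 = 16.5; cz_4 = 10.5; w_4 = 4; d_4 = 3.5; cx_5 = 12; cy_5 = 5.5; cz_5 = 17; d_5 = 6.5; h_5 = 2.5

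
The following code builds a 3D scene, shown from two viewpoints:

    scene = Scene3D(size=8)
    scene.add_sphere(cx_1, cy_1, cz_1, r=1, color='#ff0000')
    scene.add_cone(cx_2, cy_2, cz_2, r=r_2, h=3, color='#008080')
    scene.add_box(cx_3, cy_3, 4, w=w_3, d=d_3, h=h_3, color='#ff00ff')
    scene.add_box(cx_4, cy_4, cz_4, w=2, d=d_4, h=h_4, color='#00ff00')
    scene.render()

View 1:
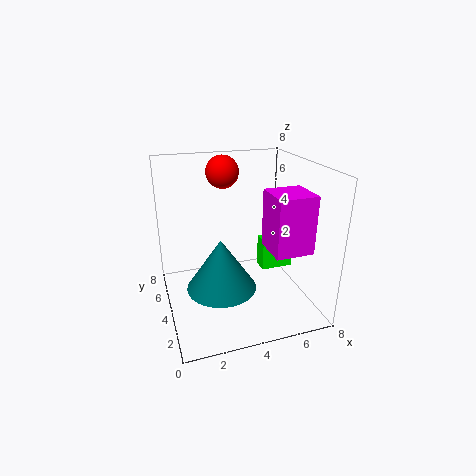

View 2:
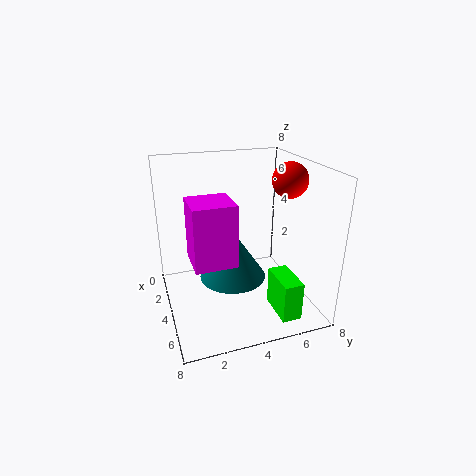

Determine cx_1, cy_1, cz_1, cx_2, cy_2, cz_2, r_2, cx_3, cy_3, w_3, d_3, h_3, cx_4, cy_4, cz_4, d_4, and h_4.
cx_1 = 4, cy_1 = 7, cz_1 = 7, cx_2 = 3, cy_2 = 4, cz_2 = 1, r_2 = 2, cx_3 = 5, cy_3 = 1, w_3 = 2, d_3 = 2, h_3 = 3, cx_4 = 6, cy_4 = 5, cz_4 = 1, d_4 = 1, h_4 = 2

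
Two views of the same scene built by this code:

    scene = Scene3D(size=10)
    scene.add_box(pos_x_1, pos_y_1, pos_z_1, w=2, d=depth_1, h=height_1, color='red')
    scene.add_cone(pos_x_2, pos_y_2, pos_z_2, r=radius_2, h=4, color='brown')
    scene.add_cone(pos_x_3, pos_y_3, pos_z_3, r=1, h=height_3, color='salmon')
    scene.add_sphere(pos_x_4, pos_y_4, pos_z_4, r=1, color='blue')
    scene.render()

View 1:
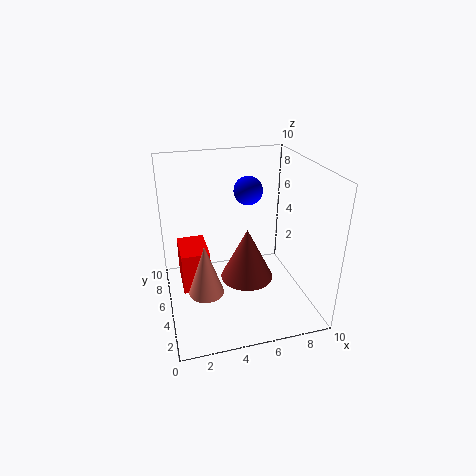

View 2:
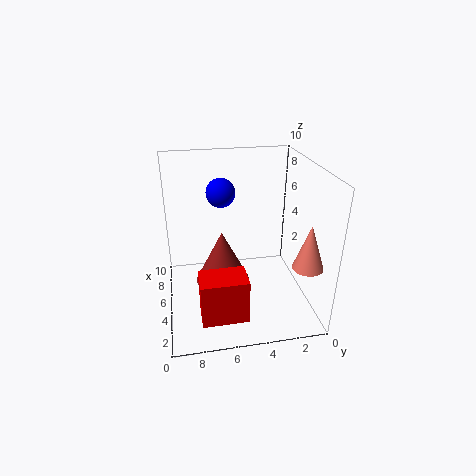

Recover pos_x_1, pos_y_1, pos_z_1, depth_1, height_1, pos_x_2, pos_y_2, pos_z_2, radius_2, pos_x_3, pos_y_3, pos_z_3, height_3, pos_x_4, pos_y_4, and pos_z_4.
pos_x_1 = 1; pos_y_1 = 5; pos_z_1 = 1; depth_1 = 3; height_1 = 3; pos_x_2 = 6; pos_y_2 = 6; pos_z_2 = 1; radius_2 = 2; pos_x_3 = 2; pos_y_3 = 1; pos_z_3 = 4; height_3 = 3; pos_x_4 = 6; pos_y_4 = 6; pos_z_4 = 8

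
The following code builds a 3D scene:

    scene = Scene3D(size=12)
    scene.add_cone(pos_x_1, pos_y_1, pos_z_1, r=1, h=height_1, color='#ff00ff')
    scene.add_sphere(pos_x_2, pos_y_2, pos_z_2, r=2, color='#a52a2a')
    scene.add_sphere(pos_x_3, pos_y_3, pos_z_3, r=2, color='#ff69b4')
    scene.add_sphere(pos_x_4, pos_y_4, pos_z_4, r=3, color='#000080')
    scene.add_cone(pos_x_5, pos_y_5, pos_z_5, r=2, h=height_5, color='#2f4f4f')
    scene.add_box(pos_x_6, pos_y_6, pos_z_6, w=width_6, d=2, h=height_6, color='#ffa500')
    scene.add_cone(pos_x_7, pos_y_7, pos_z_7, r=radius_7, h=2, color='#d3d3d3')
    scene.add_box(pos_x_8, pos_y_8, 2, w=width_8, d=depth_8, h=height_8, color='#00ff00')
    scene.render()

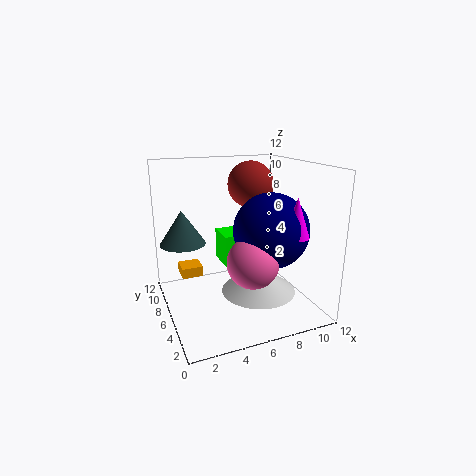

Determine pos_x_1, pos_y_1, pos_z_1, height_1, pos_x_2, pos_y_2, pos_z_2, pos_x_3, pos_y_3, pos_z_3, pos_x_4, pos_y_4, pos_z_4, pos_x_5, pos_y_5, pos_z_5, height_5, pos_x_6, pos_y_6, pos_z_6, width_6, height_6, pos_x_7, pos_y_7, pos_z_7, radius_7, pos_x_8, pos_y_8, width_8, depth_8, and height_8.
pos_x_1 = 9; pos_y_1 = 2; pos_z_1 = 7; height_1 = 3; pos_x_2 = 8; pos_y_2 = 8; pos_z_2 = 10; pos_x_3 = 6; pos_y_3 = 3; pos_z_3 = 5; pos_x_4 = 8; pos_y_4 = 4; pos_z_4 = 7; pos_x_5 = 2; pos_y_5 = 9; pos_z_5 = 5; height_5 = 3; pos_x_6 = 2; pos_y_6 = 10; pos_z_6 = 1; width_6 = 2; height_6 = 1; pos_x_7 = 7; pos_y_7 = 4; pos_z_7 = 2; radius_7 = 3; pos_x_8 = 6; pos_y_8 = 9; width_8 = 2; depth_8 = 3; height_8 = 3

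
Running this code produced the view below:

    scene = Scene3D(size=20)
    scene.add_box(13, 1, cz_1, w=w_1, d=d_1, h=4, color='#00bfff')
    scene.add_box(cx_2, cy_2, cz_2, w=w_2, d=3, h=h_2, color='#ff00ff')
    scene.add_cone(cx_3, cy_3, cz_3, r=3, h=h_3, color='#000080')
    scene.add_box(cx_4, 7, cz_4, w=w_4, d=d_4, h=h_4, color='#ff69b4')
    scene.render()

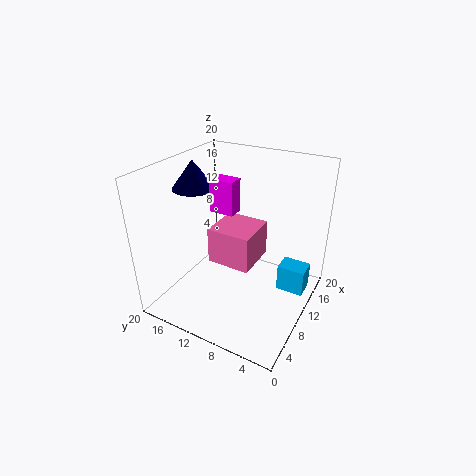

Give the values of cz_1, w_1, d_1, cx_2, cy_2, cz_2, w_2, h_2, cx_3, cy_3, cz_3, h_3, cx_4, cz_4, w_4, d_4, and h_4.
cz_1 = 1, w_1 = 3, d_1 = 4, cx_2 = 5, cy_2 = 8, cz_2 = 16, w_2 = 2, h_2 = 4, cx_3 = 10, cy_3 = 17, cz_3 = 16, h_3 = 4, cx_4 = 7, cz_4 = 7, w_4 = 6, d_4 = 6, h_4 = 5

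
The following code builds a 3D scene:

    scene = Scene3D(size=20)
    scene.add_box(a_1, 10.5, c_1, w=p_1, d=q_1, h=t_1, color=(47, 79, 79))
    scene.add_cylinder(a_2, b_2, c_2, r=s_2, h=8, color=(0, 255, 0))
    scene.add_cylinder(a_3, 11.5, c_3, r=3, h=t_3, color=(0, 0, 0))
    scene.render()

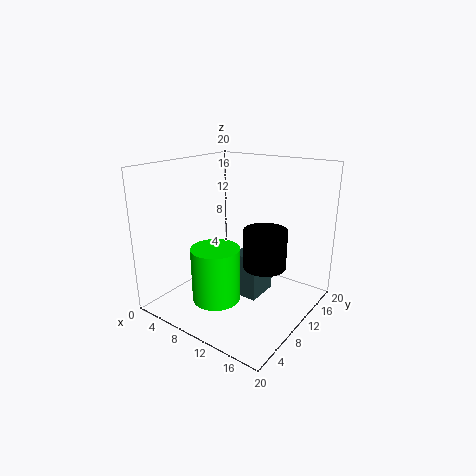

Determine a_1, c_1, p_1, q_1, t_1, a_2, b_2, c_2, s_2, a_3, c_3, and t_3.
a_1 = 8.5; c_1 = 0.5; p_1 = 4; q_1 = 5; t_1 = 6.5; a_2 = 7.5; b_2 = 8; c_2 = 0.5; s_2 = 3.5; a_3 = 13.5; c_3 = 6; t_3 = 5.5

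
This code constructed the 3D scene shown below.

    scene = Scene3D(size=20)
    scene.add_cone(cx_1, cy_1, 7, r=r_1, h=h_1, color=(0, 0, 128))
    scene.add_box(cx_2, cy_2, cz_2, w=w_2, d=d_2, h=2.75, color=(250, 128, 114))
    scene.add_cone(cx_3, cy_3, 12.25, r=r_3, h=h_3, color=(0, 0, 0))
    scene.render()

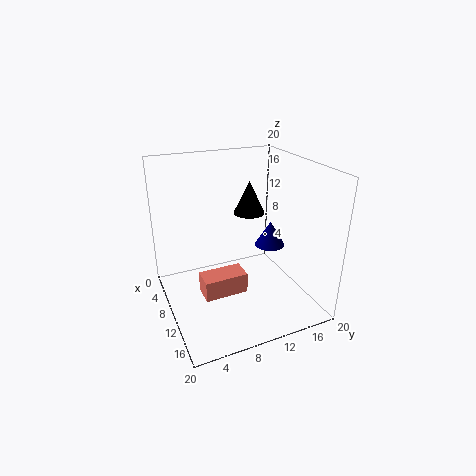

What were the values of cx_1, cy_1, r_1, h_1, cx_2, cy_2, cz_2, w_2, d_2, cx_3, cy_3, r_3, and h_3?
cx_1 = 8.5, cy_1 = 16, r_1 = 2.25, h_1 = 3.75, cx_2 = 11.25, cy_2 = 3.75, cz_2 = 4, w_2 = 3, d_2 = 5.75, cx_3 = 7.25, cy_3 = 13, r_3 = 2.25, h_3 = 4.75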